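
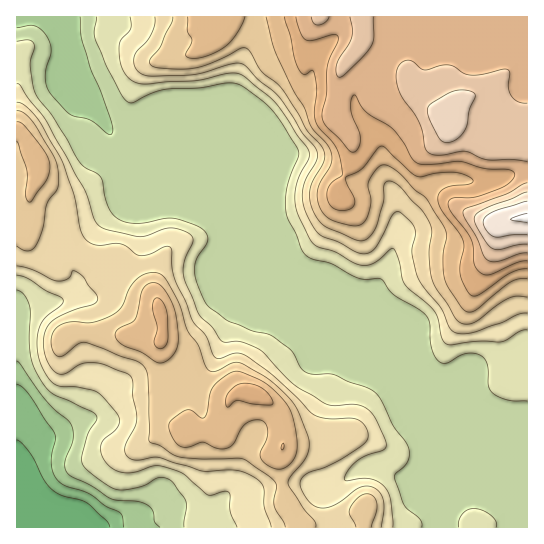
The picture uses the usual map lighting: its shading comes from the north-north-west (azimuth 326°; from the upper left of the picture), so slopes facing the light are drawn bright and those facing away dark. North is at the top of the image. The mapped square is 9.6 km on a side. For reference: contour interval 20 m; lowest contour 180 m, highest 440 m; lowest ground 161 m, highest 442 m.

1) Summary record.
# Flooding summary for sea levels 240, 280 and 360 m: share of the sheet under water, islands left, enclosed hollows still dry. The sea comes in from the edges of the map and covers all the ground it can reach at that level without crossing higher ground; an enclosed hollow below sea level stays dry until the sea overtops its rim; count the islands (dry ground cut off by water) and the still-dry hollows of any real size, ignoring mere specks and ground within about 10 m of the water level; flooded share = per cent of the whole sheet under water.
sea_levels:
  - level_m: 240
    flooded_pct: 35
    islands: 0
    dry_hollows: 0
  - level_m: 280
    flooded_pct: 56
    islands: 0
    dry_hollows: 0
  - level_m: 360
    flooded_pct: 88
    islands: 0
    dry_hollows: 0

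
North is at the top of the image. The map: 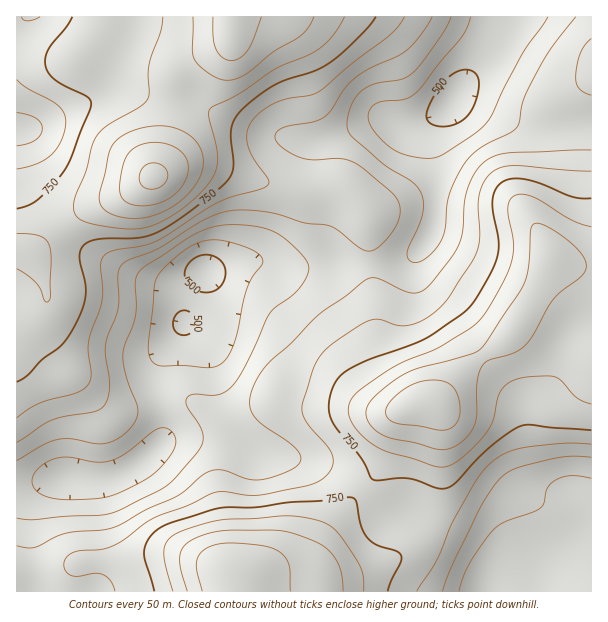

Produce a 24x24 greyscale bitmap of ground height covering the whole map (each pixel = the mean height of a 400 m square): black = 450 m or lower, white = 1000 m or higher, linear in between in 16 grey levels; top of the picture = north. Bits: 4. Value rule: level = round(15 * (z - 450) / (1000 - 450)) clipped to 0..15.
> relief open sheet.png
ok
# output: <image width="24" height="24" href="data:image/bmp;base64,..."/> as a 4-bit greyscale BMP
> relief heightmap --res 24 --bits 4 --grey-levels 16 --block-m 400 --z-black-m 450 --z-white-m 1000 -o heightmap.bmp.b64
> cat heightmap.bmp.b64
<image width="24" height="24" href="data:image/bmp;base64,Qk2WAQAAAAAAAHYAAAAoAAAAGAAAABgAAAABAAQAAAAAACABAAATCwAAEwsAABAAAAAAAAAAAAAAABEREQAiIiIAMzMzAERERABVVVUAZmZmAHd3dwCIiIgAmZmZAKqqqgC7u7sAzMzMAN3d3QDu7u4A////AGZ3eKze3MuodkMzNGZ3eKzd3LqYh1QzM1VWaJq7u6mIh2REREM0RWeIiZiId3VERDIiI0ZmZniIiIZVREMzMjRVVWeJmphmVVREQzRFVnirvLmIiHZlVDRVZ3m83cqZmYd2QzRFZ3mrzcqZmoh2QzM0VniJq7uqqpmGQyIjVWd4iau7qpmHUyEjRVZ3Z4q7upmXUyEjNFVmVnmru6mHVCESNEVVRWibu6mYd1MjNFVlRGebu5maupZVVWZmVFebqYmrzcp3ZmdmVFeZmHibztuXdmZkQ0Z3d2eKzcuXZVVDIjRVVVaJq7qXZlQyISNEVWeImqqpd2VDIRI0VXiZmqq7mIdUQhI0VniZmavMuph2VCIjRXiZmavdy7mHZTIiRQ=="/>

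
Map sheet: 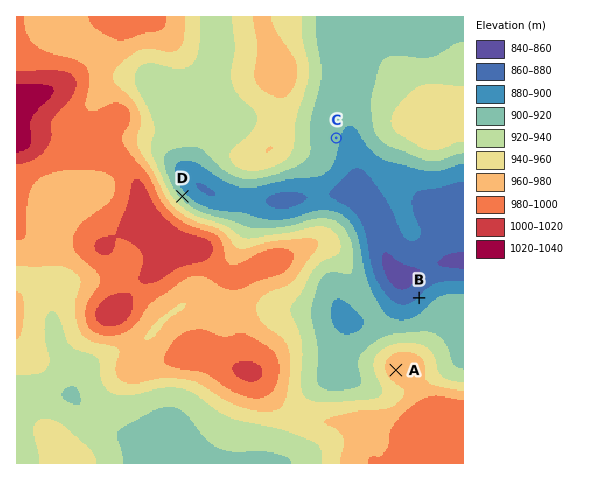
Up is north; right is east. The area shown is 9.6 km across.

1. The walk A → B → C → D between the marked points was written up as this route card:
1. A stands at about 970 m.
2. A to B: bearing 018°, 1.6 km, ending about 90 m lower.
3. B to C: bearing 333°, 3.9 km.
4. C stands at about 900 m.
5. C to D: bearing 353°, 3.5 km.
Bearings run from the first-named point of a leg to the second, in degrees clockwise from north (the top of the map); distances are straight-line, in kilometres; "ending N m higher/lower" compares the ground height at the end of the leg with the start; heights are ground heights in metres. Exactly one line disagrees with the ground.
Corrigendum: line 5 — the bearing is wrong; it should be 249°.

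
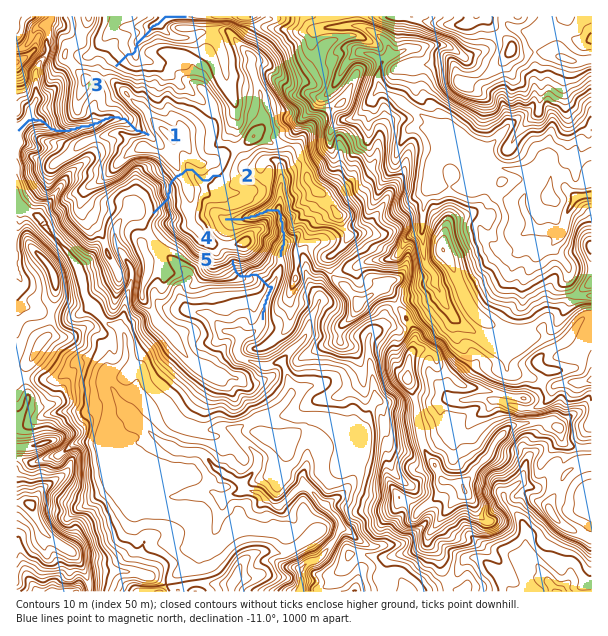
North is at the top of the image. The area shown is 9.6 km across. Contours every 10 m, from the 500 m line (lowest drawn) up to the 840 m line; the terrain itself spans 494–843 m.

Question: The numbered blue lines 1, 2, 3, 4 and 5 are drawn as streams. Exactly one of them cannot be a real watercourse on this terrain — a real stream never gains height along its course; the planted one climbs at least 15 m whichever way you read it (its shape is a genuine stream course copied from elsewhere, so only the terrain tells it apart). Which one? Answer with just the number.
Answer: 2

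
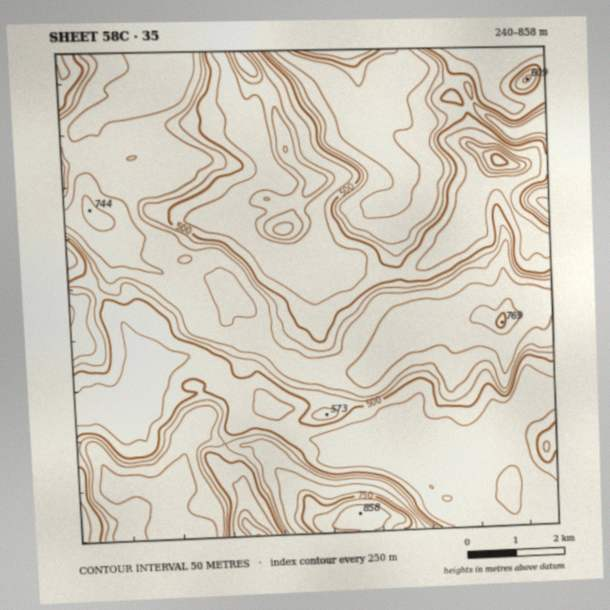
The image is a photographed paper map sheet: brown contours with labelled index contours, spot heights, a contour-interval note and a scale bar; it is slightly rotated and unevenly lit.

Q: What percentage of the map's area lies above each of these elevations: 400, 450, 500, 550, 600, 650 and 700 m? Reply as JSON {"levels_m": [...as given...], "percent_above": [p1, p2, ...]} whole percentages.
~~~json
{"levels_m": [400, 450, 500, 550, 600, 650, 700], "percent_above": [96, 73, 57, 48, 40, 20, 3]}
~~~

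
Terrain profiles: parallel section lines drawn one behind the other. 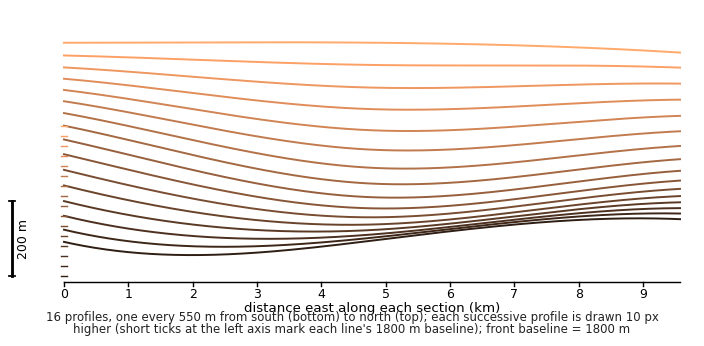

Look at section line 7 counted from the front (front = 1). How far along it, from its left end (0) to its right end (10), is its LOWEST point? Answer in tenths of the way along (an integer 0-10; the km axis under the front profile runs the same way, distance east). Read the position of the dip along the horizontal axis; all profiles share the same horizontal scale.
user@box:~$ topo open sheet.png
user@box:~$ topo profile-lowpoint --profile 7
5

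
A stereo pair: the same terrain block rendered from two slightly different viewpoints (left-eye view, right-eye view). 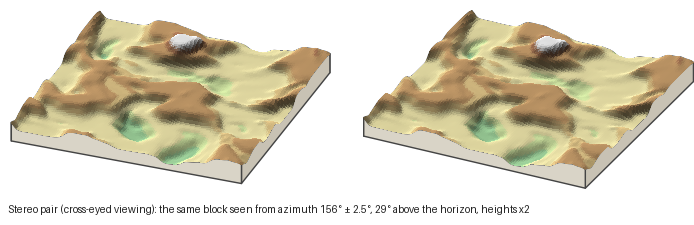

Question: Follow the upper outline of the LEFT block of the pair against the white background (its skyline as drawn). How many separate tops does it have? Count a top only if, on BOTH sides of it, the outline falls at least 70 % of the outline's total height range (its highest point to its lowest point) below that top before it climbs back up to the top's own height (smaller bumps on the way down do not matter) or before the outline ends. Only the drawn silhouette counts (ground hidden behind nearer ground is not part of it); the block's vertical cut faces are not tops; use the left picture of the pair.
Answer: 0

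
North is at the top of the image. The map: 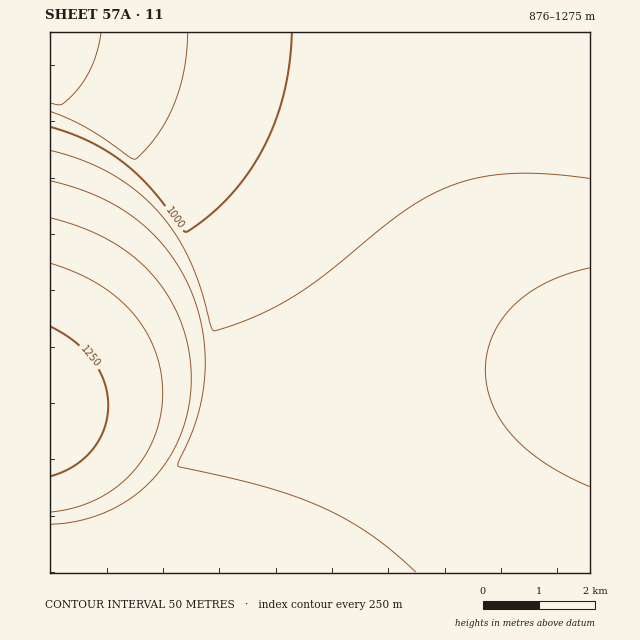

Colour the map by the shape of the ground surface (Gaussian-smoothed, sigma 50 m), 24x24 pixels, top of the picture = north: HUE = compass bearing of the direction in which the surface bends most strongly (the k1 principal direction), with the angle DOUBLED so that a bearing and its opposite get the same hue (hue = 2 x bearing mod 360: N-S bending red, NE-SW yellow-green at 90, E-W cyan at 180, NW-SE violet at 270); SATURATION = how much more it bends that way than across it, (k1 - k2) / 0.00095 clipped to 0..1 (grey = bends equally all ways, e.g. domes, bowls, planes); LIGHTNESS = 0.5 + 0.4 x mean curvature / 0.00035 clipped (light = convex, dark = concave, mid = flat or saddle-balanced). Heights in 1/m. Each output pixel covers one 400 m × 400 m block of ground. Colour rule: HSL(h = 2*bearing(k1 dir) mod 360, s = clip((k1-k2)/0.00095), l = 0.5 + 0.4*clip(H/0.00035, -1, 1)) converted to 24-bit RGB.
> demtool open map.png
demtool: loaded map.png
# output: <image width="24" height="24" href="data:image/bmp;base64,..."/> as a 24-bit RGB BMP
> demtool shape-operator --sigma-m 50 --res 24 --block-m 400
<image width="24" height="24" href="data:image/bmp;base64,Qk32BgAAAAAAADYAAAAoAAAAGAAAABgAAAABABgAAAAAAMAGAAATCwAAEwsAAAAAAAAAAAAAf3+Af3+AgH+AgH+AgH+AgH+AgH+AgH+AgH+AgH+AgH+AgH+AgH+AgH+AgH+AgH9/gH9/gH9/gH5/gH5+gH5+gH19gH19gH18YWkvc31gfoCAgH+BgH+BgH+BgH+AgH+AgH+AgH+AgH+AgH+AgH+AgH+AgH+AgH9/gH9/gH5/gH5+gH5+gH19gH19gHx8gHx7O+qNddIAI3QAGVMWfYCAgH+BgH+BgH+BgH+AgH+AgH+AgH+AgH+AgH+AgH9/gH9/gH5/gH5/gH1+gH1+gHx9gHx8gHt7gHt7j42gmpCnvp/H6V/oADkTdIB8gH+BgH+BgH+BgH+BgH+AgH+AgH+AgH+AgH9/gH5/gH5/gH1+gH1+gHx+gHx9gHt8gHt8gHp7iIiQjYmRlYuWp5Ch45q+ADgnfX6BgH+BgX+BgX+BgX+AgX+AgH+AgH+AgH6AgH5/gH5/gH1/gH1+gHx+gHx+gXt9gXt9gXt9hoaLiYeLjYiNk4qQqJCX7FNcGFFVgX+BgX+BgX+BgX+AgX+AgX+AgX6AgH6AgH5/gH1/gH1/gXx/gXx/gXx/gXt/gXt/gnx/hYaJh4aJioeKjYiKlouLyaafAE5qf32BgX+BgX+BgX+AgX+AgX6AgX6AgX6AgX6AgX2AgX2AgXyAgXyBgnyBgnyCgn2Cg32DhYWHhoWHiIaIi4eIkYqJppiPAG/fUWF6gX+BgX+BgX+AgX6AgX6AgX6AgX6AgX6BgX2BgX2BgX2BgX2CgX2CgX2DgX6Egn6FhIWHhYWHh4aHiYeHjouInZaM4sWDEB5GgX6BgX6BgX6AgX6AgX6AgX6BgX6BgX6BgX6BgH2BgH2CgH2CgH6DgH6EgH+FgH+GhISGhYWGhoaGiIeGjYuHmpeK49+xBQgugX6BgX6AgX6AgX6AgX6AgX6BgX6BgH6BgH6BgH6Cf36Cf36Df36Ef3+Ff4CGgIKIhISFhYSGhoWGiIiGjY2HmZqK3+SwCQUugX6AgX6AgX6AgX6AgX6AgX6BgH6BgH6Bf36Bf36Cfn6Cfn+DfoCEf4GFf4KGgISIhISFhISFhoaFiIiGjI2HmJ2LyuN/HQ9DgX6AgX6AgX6AgX6AgX+AgX+BgH+Bf3+Bf3+Bf3+CfoCCfoGDfoKEf4OFf4SGf4WHg4OFhISFhoaFiImGjI+HmqWNawDgX0t4gX6AgX5/gX6AgX+AgX+AgH+AgH+Af3+Af4CBf4CBf4GCfoKDfoODfoSEfoWEf4WEg4SFhIWFhYeFh4qGjJOIpb+WSAB1gXuAgX5/gX5/gX5/gX9/gH9/gH+AgICAf4CAf4GBf4GBfoKBfoKBfoOBfoOBfoOBfoSAg4SFhIWFhYiFh42GjZyKseWjJgMwgX5/gX5+gX5+gX5/gX9/gH9/gIB/gIB/f4B/f4B/f4GAfoGAfoJ/fYJ/fYJ/fYJ+fYJ9hIWFhYeGhYqGh5OIk7qTkgCXel59gX1+gX5+gX5+gX9+gX9/gIB/gIB/gIB/f4B/f4F/foF+foF+fYF+fYF9fYF9fYF8fYF8hIaHhYmIhpCKi6WRb+x8MwYvgH1+gH19gX5+gX5+gX9+gX9+gYB/gYB/gIF/gIF/f4F+f4F+foF+foF9foF9foF8foF8foF8hYqKhpCMiqCVoeK5MwAjgHh8gH19gH19gX59gX9+gX9+gYB+gYB+gYF/gYF/gIF+gIF+f4F+f4F+f4F9f4F9foF9foB8f4B8hpKSi6Sen+HHMwAYfWVygHx9gH19gH59gX99gX9+gYB+gYB+gYF+gYF+gYF+gIF+gIF+gIF+gIF+f4F+f4B9f4B9f4B9f4B8lb2+W+zRMwANfWZugHx8gH18gH59gX59gX99gYB+gYB+gYF+gYF+gYF+gYF+gYF+gIF+gIF+gIF+gIF+gIB+f4B+f4B9f4B9dxIAPwwOfnh6f3x8f3x8gH18gH59gX99gX9+gYB+gYF+gYF+gYF+gYF/gYF/gYF/gYF/gIF/gIF+gIF+gIB+gIB+gIB+gIB+fXFwfnt8fnt8f3x8f318gH59gH99gX99gYB+gYF+gYF+gYF+gYF/gYF/gYF/gYF/gYF/gIF/gIF/gIF/gIB/gIB/gIB/gIB+fXt7fnt7fnt7f3x8f318gH59gH99gYB+gYF+gYF+gYF+gYJ+gYJ/gYJ/gYF/gYF/gYF/gIF/gIF/gIF/gIB/gIB/gIB/gIB/fXt7fnt7fnx8f318f359gH99gIB9gYF+gYF+gYF+gYJ+gYJ/gYJ/gYJ/gYF/gYF/gIF/gIF/gIF/gIF/gIB/gIB/gIB/gIB/"/>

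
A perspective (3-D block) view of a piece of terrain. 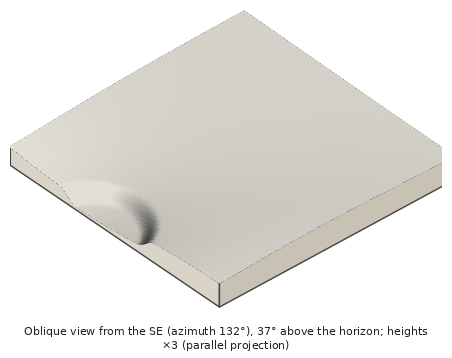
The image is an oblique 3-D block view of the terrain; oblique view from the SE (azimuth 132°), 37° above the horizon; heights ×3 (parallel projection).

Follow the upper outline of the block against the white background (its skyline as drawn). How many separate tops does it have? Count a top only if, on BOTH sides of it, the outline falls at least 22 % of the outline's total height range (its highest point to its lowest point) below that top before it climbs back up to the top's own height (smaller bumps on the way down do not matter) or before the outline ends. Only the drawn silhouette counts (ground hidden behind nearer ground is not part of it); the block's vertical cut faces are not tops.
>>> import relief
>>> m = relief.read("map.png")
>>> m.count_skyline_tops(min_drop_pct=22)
1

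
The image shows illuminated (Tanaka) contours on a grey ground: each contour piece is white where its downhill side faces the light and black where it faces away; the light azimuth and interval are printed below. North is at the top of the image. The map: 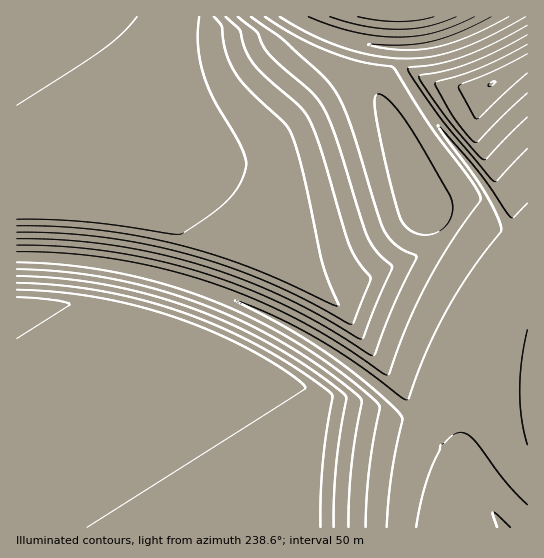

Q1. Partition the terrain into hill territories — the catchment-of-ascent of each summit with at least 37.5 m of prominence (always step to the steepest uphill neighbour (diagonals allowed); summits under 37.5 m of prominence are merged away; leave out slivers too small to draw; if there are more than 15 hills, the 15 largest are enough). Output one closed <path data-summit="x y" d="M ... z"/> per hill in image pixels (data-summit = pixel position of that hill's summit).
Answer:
<path data-summit="503 527" d="M65 16l-49 1 0 510 511 1 1-466-38 23-9 3-20 0-27-4-25-16-6 0-11 7 39 62 33 45 0 23-11 22-19 20-13 8-52 21-34 23-6 0-64-39-32-29-44-56-69-78z"/><path data-summit="425 207" d="M71 16l-6 1 55 80 69 78 44 56 32 29 61 37 9 2 34-23 52-21 20-14 15-18 8-18 1-20-42-60-32-52-30-6-11 1-29 21-60 55-20 11-19 1-20-5-19-10-29-21-39-42z"/><path data-summit="499 17" d="M527 16l-455 1 43 61 39 42 23 17 25 14 20 5 12 0 16-5 16-11 55-51 29-21 20 0 23 7 10-7 6 0 25 16 27 4 26-1 41-26z"/>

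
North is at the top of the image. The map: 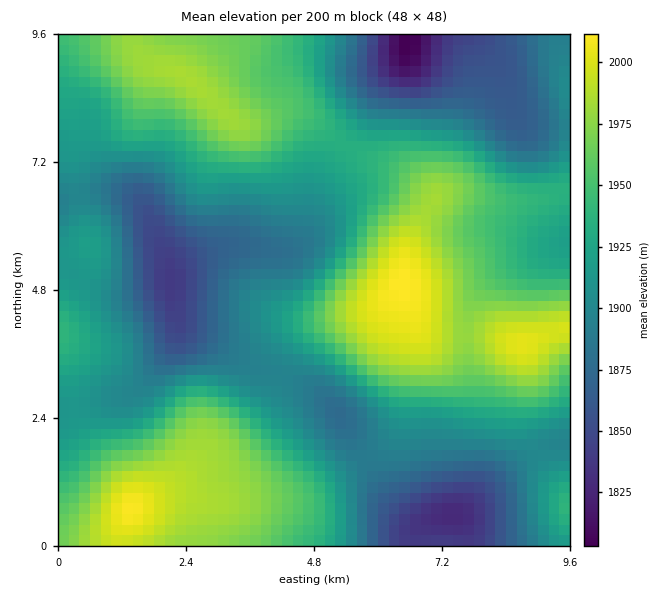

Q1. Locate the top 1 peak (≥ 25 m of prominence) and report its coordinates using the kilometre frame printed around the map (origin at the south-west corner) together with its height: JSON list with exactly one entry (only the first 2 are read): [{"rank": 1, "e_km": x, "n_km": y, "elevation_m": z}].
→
[{"rank": 1, "e_km": 6.46, "n_km": 4.91, "elevation_m": 2012}]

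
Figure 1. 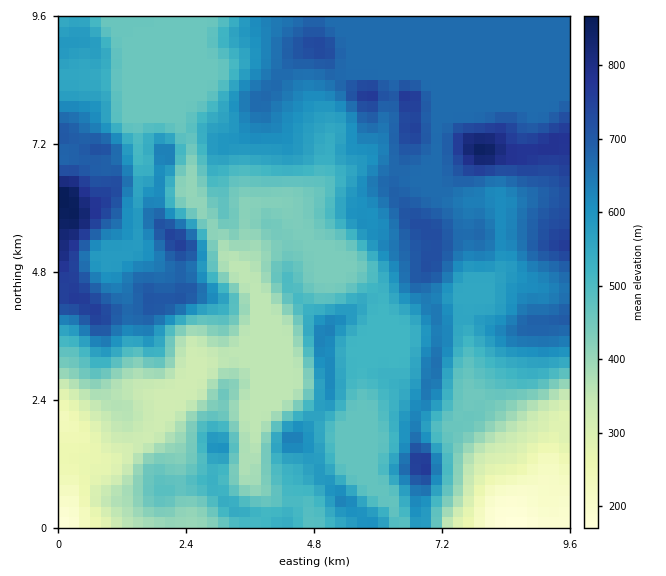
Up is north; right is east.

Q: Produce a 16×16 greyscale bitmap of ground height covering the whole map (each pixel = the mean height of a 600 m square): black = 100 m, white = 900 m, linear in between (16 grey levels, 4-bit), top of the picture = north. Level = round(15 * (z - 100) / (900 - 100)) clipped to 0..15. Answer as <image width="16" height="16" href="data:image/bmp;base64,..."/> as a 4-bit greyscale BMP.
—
<image width="16" height="16" href="data:image/bmp;base64,Qk32AAAAAAAAAHYAAAAoAAAAEAAAABAAAAABAAQAAAAAAIAAAAATCwAAEwsAABAAAAAAAAAAAAAAABEREQAiIiIAMzMzAERERABVVVUAZmZmAHd3dwCIiIgAmZmZAKqqqgC7u7sAzMzMAN3d3QDu7u4A////ACRmaIiJiUIiNGeHaJeLYyI0Vod5h4plQzVUZliHiXZUVlRWVZiKd3Z5hkVWmImImbu5dleYipmryrumV3ibmarJm5VnZ6yqq+urdmZ5vLqs7JhnZ4q7uru7iXiZibvNzLl3iamau7zMmHd5uqy7u7uYd3iru7u7u5d3eKu7u7u7"/>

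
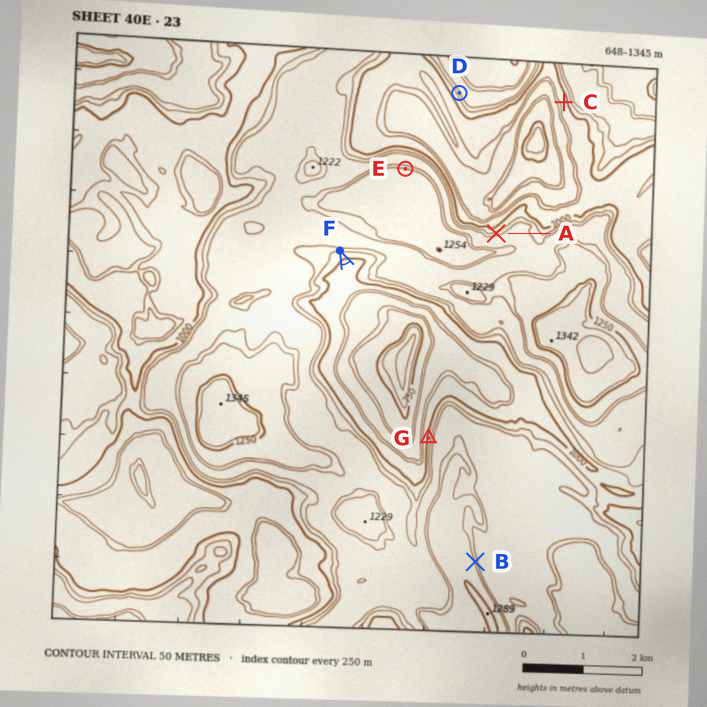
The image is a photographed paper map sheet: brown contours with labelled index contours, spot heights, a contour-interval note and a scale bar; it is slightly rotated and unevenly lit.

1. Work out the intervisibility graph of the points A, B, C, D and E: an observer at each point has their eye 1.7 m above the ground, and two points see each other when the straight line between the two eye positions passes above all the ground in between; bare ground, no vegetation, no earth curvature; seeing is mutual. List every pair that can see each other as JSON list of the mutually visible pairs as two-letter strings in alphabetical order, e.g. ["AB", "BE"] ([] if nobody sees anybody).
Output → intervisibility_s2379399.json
["AC", "AD", "CE", "DE"]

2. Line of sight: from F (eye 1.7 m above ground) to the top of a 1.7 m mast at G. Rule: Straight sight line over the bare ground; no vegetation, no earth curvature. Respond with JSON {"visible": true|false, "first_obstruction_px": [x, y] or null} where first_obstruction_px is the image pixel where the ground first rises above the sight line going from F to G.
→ {"visible": true, "first_obstruction_px": null}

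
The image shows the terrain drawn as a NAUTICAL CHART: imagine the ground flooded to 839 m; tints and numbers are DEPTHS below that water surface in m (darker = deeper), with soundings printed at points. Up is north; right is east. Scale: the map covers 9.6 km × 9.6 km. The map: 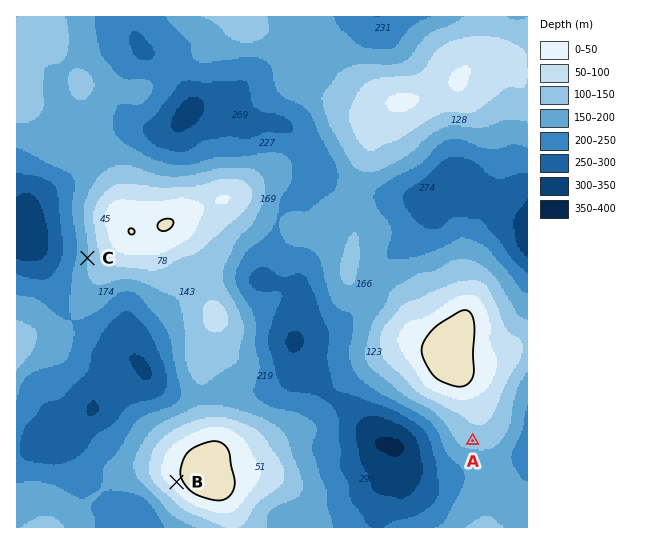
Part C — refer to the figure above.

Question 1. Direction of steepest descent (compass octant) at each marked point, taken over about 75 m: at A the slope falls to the S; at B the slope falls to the SW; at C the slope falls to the W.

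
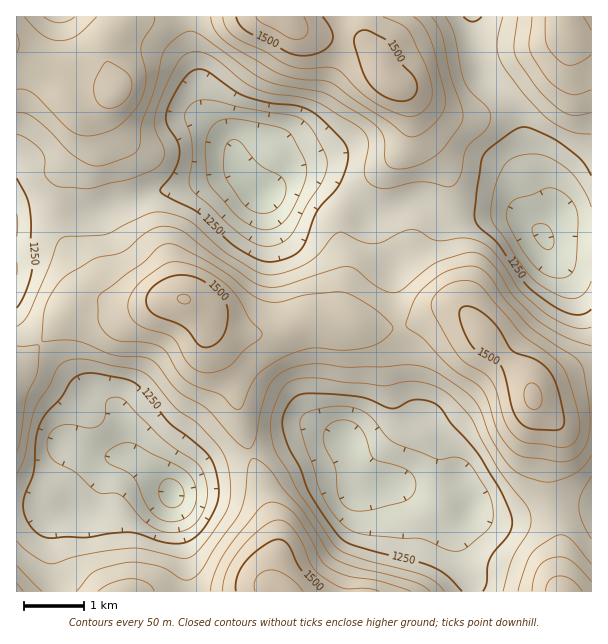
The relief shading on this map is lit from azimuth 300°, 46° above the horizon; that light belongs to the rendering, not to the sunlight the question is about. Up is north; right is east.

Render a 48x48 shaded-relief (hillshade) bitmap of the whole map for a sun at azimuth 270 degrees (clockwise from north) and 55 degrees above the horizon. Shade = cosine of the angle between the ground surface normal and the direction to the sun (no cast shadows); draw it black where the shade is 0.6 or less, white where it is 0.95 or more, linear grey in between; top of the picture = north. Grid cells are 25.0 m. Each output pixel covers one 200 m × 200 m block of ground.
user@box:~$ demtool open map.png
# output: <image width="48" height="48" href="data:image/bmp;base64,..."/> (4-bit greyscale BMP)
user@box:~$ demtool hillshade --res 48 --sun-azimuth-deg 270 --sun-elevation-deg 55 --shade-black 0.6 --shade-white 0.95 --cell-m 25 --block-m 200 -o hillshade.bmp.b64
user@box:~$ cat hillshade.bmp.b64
<image width="48" height="48" href="data:image/bmp;base64,Qk32BAAAAAAAAHYAAAAoAAAAMAAAADAAAAABAAQAAAAAAIAEAAATCwAAEwsAABAAAAAAAAAAAAAAABEREQAiIiIAMzMzAERERABVVVUAZmZmAHd3dwCIiIgAmZmZAKqqqgC7u7sAzMzMAN3d3QDu7u4A////AEV5vMuph3is7ty6hkVnh2VVRGi83u7JZVaKu7qpiHis7ty5dURWZmZmZnm83e25ZHeaqqqph3it7ty5ZDNFZmd3eJq8zdyoZHeJqamZh3m93ty5dCE1Z3iIiJq8zdyoZXeJmZmZdnm93dy6cxAleJmZmZq8zcy5ZWeJmaqYZXrN7d3KYgAliaqpmZm8zdy5dmeJmqqXVXre7t3JYgA2mqqqqYm83cyodmeZmZqGRYvv7u24UQJHmqqrqYm93cuodmeZiImGVovu7tynQiNomZq7uZrN7bqYdlaIiIiHd5ve7tyWQzV4mZq7uZve3LqYZjRoiIiJmavN7duFQ0V5qqqruZve3KqYZQJXmIiZq7u83cp1RFZ5q7qqqaze7KmYVABImYiKu7vMzLhURVZ5vMuqmrzu7KmYUwBImpiKvMvMzKdDRWaKzMuqqrzv7bmXQgFHmZiavMy8zKYyRneJvLqZq83v7bmGQiNWiIibzMy7y5ZDRoiJq6mJq83u7shkM0RVZ5mrzdy7qpZEV4mZmpiJq8ze7rhUNGVVZ5qrzdy6mYdUV5mZmZiJq8zN3bdURXZWeJqavN3KiHd2Z4mZmZmavMu8y5dUVod3iaqZq93Kh3iHd4mZmZmavMy6qYZVZpmZmrupms3Kh3iIiImZmImazMy5h2VVd7u6qruqqrzKh3iZmZmZmImrzMyoZURWeMzLqqu7u6uphmeJqZmZiImrzMuXUzRWed7cqavMzLqYdlaJqpmZh4m8zLqGQiNGiu7cuqvN3LqXZUV5qpmYh4rN3Kl0IiNXm+7cuqq83LqGUzV5qqqYd4q8zKljESRovO7cu6q7zLl1QzR5qqqph4m8y6ljEBR6vN3cu6qrvKhkM0V5q7upiImru6lzACabzd3Lqqqry6dkNFaJvMy5iZqqqqljEUes3d3KqZq7u5dURFaKzdypmaqpmZhjI1is3e26mZq7uodURFaKzdypiaqpmZdURXmszd25iZqqqYdlRFab3ty5iaqpmZdUVomrzdy6mZmZmYdmVFeb3ty6mZmaqpdUV4mbzcy6mYiIiIdmVWir3d3LupiJqoZVaImbzcuqqpiId2VVVomrzN3cy6mImYZVeImrzbu7uqiIh1REV5q6vM3d3cqYiHZWeJmrzKu8uqmIdlQzWKu7q8zM3duYh2VWeJq7u7vMupmHZVREWKu6u8zMzdyod2ZmeJq7urvMuph2VEVWaJqqvMzLzdyod3dmeJu7qbvMuph1MjV3iJmZq8zLzMuoZmZ3eKvLmavMqqp0ISV5mqqZmrvMzLqXVFVnibzLmau7qqqFISV5q7upmZrMzLqGQzRoq8zLmaqqqqqWMiR6vMu6mZm83Ll1MiR6vN3LmKqqqqqXQ0V5vMy7qYmszKhlMiWLzd3KmJmZqqmHZVZ6vMu7uYibu5dlMjac3d3KmHiJq7mHdmeKzMu7uYeKqodlQjas3d3LmGZ5q7qId3eb3cu7qXaKqYdlQ0es3e3Lh1V5vMuoh3is3ty6mGZ5qHdlQ0es3e7adg=="/>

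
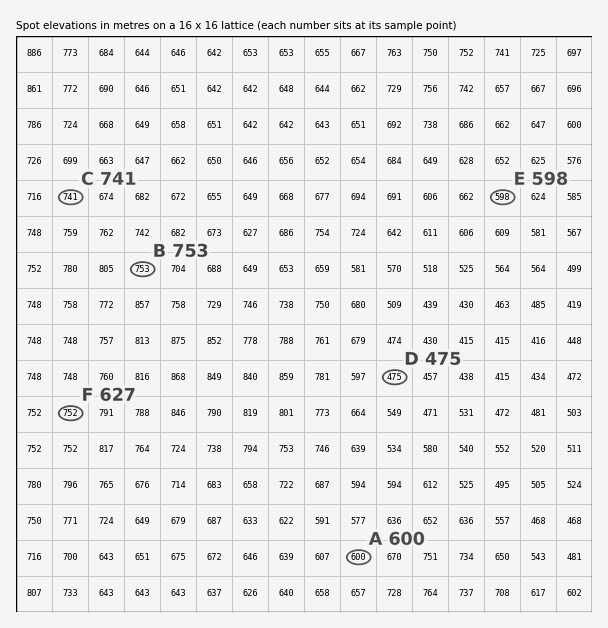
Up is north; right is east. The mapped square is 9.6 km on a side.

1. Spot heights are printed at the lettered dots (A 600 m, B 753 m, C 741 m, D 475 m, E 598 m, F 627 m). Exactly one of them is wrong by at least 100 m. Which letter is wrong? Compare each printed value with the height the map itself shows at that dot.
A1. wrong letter F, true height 752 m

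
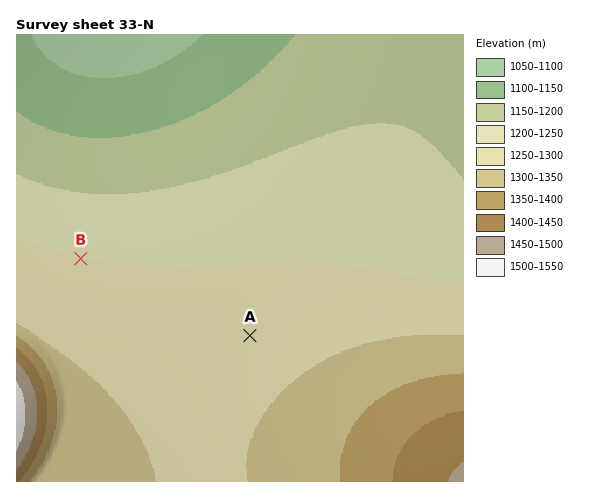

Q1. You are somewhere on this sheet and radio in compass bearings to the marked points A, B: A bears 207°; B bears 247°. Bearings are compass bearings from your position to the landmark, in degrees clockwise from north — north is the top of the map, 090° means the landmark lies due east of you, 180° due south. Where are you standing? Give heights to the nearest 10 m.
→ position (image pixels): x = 347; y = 146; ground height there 1210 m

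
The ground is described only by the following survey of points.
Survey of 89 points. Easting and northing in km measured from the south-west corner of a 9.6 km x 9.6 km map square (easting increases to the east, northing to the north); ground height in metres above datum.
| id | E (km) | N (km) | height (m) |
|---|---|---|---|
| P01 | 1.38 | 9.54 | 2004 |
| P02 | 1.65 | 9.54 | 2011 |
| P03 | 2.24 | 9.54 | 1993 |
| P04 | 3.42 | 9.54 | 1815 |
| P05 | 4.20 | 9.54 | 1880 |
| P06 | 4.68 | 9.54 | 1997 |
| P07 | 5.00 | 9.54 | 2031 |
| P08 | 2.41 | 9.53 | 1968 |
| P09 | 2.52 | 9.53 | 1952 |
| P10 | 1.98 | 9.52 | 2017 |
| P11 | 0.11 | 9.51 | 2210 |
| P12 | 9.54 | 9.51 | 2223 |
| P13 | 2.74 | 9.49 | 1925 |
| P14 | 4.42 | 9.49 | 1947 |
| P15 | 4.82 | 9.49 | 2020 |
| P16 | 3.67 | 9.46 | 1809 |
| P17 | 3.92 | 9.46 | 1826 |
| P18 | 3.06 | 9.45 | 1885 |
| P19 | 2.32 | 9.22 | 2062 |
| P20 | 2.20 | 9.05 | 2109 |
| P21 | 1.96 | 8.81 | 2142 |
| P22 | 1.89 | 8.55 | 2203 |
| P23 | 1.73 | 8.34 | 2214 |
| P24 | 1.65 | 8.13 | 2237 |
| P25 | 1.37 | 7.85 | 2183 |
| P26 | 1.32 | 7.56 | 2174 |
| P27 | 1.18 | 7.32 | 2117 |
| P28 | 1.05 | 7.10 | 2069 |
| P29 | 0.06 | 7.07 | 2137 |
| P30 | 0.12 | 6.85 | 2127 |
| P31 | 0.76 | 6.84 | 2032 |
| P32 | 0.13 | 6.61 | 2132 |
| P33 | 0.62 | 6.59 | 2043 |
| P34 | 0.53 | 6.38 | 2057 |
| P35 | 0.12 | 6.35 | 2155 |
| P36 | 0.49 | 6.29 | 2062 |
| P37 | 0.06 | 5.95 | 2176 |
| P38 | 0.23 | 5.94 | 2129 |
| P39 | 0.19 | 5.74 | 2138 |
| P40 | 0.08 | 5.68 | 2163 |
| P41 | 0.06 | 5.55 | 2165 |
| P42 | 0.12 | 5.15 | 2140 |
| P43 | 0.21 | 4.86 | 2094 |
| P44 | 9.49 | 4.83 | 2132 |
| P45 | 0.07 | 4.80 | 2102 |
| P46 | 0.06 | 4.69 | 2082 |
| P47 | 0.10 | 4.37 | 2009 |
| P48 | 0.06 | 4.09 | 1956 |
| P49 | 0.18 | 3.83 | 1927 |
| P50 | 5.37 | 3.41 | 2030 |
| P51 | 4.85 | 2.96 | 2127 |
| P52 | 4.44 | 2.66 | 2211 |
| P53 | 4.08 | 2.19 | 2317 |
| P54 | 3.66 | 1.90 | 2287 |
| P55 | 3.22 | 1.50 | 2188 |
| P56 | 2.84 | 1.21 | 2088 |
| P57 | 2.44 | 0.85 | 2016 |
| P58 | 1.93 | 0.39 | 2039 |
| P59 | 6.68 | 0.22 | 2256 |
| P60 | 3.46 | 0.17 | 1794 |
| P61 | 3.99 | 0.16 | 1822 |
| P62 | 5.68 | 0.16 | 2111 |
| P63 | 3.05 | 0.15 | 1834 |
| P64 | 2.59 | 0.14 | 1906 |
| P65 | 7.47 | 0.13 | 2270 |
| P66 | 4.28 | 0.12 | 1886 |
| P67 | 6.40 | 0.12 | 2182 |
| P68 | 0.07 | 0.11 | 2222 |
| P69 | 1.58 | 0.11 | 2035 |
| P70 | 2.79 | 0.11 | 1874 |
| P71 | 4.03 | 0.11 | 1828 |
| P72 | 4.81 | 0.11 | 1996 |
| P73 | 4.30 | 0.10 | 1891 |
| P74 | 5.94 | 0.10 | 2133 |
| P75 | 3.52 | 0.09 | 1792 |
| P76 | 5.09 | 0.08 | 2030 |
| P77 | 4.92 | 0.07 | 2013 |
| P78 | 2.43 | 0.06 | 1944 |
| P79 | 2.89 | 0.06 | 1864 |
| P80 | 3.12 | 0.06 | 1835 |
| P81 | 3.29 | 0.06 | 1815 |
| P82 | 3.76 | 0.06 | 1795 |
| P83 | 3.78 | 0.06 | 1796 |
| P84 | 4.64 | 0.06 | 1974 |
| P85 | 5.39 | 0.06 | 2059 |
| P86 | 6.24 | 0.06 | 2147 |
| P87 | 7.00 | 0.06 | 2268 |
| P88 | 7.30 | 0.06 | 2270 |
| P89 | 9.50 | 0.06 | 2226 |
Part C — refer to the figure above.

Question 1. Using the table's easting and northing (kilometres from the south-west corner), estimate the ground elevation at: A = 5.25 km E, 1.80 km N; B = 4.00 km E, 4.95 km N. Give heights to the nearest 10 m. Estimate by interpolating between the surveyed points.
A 2310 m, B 2010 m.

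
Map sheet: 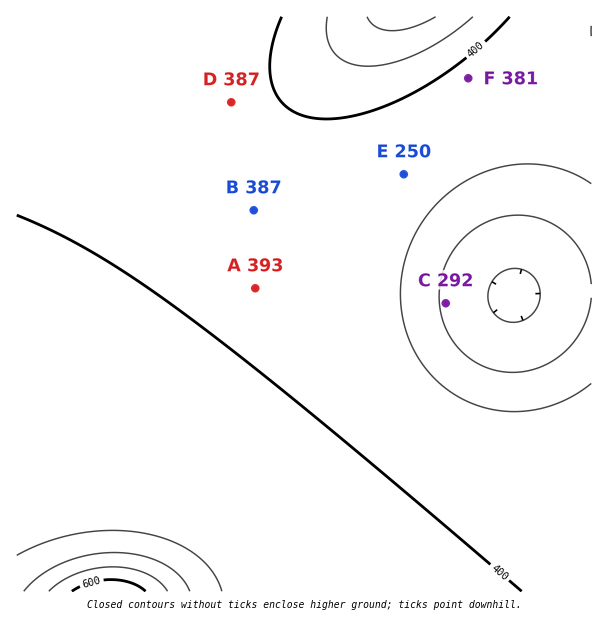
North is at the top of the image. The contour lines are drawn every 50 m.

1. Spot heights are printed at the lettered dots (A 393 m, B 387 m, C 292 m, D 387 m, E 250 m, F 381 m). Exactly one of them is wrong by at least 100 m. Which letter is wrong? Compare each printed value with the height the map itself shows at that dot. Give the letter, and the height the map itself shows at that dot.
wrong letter E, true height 375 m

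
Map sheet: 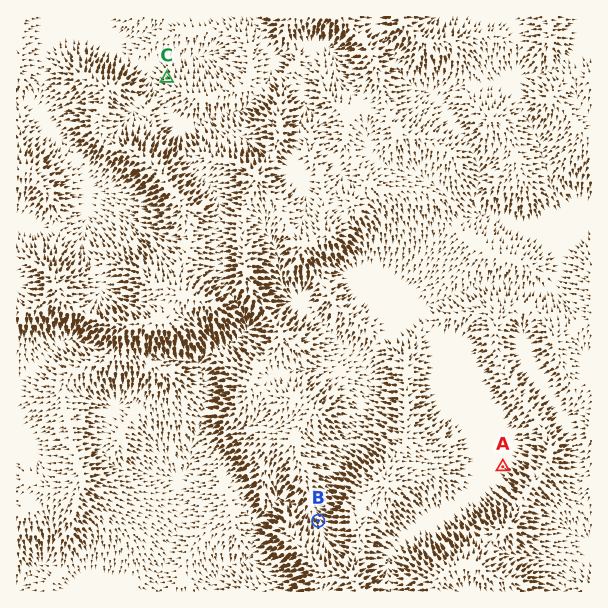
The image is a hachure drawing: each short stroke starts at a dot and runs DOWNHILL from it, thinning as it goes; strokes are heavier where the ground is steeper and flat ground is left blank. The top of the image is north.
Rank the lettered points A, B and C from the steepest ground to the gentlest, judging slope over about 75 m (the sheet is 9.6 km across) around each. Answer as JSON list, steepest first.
["B", "C", "A"]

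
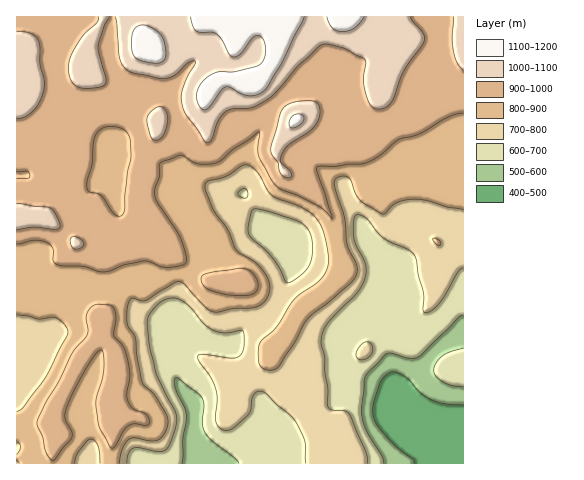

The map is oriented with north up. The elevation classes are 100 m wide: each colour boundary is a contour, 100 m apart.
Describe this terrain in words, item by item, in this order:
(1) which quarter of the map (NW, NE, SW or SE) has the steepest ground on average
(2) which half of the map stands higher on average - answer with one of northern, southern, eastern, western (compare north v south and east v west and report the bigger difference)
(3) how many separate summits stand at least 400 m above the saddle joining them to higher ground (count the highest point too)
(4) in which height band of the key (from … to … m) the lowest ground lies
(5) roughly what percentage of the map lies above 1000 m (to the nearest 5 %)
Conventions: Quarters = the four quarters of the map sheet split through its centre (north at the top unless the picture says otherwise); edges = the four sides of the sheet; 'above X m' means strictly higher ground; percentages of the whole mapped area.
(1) Slopes are steepest in the south-west quarter.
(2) The northern half stands higher on average than the southern half.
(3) There is 1 summit with 400 m or more of prominence.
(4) Between 400 and 500 m: that is the band holding the lowest ground.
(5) Roughly 15 % of the ground is higher than 1000 m.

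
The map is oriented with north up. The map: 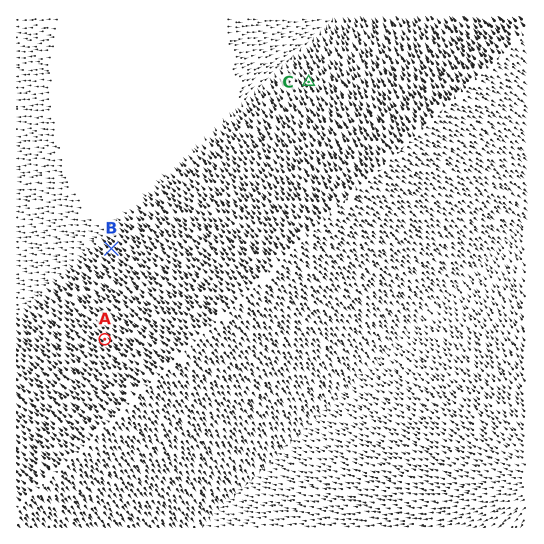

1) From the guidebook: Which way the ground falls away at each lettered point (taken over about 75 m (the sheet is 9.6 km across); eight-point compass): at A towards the NW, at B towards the NW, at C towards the NW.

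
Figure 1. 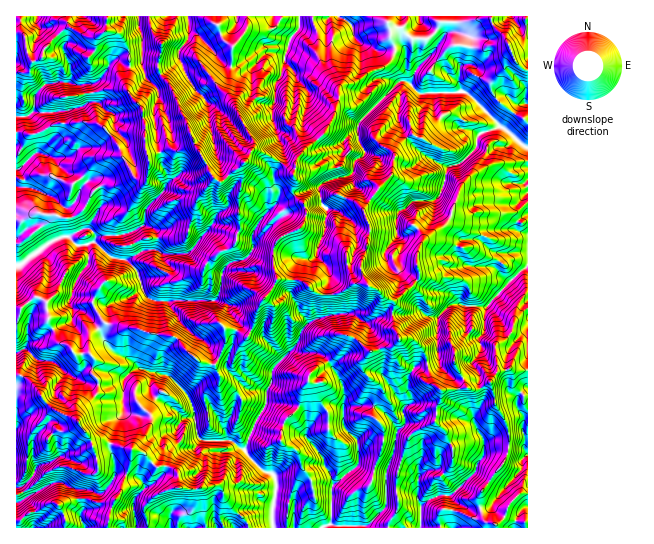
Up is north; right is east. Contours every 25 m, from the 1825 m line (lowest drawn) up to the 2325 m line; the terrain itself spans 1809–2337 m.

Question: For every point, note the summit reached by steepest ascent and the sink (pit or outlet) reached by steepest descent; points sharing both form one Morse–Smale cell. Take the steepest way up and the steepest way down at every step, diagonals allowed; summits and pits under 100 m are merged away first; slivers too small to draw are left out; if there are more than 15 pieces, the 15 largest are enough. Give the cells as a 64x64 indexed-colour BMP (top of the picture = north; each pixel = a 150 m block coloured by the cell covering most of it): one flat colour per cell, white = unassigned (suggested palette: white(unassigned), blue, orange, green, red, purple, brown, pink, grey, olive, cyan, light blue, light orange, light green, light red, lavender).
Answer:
<image width="64" height="64" href="data:image/bmp;base64,Qk12CAAAAAAAAHYAAAAoAAAAQAAAAEAAAAABAAQAAAAAAAAIAAATCwAAEwsAABAAAAAAAAAA////ALR3HwAOf/8ALKAsACgn1gC9Z5QAS1aMAMJ34wB/f38AIr28AM++FwDox64AeLv/AIrfmACWmP8A1bDFAAB3dwAAAA7uRERERERDMzMzMzMzMzMzMzMzMzMzM6qqAHd3AAAA7u5EREREREQzMzMzMzMzMzMzMzMzMzOqqqoAd3cAAADu7kREREREREREMzMzMzMzMzMzMzMzM6qqqgd3d3AHd+7u5EREREREREQzMzMzMzMzMzMzMzMzqqqqB3d3d3d3fu7uRERERERERDMzMzMzMzMzMzMzMzOqqqp3d3d3d3d+7u7uREREREREMzMzMzMzMzMzMzMzMzqqqnd3d3d3d3fu7u5EREREREQzMzMzMzMzMzMzMzMzM6qqd3d3d3d3d+7u5EREREREQzMzMzMzMzMzMzMzMzMzqqp3d3d3d3d37uREREREREQzMzMzMzMzMzMzMzMzMzM6qnd3d3d3d3d+REREREREQzMzMzMzMzMzMzMzMzMzMzqqd3d3d3d3REREREREREMzMzMzMzMzMzMzMzMzMzMzM6p3d3d3dEREREREREMzMzMzMzMzMzMzMzMzMzMzMzMzqnd3d3dEREREREREQzMzMzMzMzMzMzMzMzMzMzMzMzqqd3d3d0REREREREQzMzMzMzMzMzMzMzM2YzMzMzMzOqp3d3zMREREREREMzMzMzMzMzMzMzMzM2YzMzMzMzM6qnd3zMzEREREREMzMzMzMzMzMzMzNmZmZmMzMzMzM6qqd3zMzMxERERDMzMzMzMzMzMzMzM2ZmZmYzMzMzMzqqp3fMzMzEREREMzMzMzMzMzMzMzMzZmZmZjMzAAMTqqqnfMzMzMREREQzMzMzMzMzMzMzMzNmZmZmMwAAARGqqqzMzMzMxERERDMzMzMzMzMzMzMzNmZmZmYwAAARERqqrMzMzMzEREQzMzMzMjMzMzMzMzNmZmZmYAAAABEREREczMzMzEREMzMzMzIiMzMzM2MzNmZmZmYAAAAAERERERDMzMwAREMzMzMzIiIjMzM2ZmZmZmZmZgAAVQAREREREADMAABEMzMzMzIiIiMzM2ZmZmZmZmZmYAVVEREREREQAAwAAAMzMzIiIiIiIzI2ZmZmZmZmZmZlVVURERERERAAAiAAAiIiIiIiIiIiK7ZmZmZmZmZmZlVVVREREREREAACIgAiIiIiIiIiIiK7tmZmZmZmZmZmVVVVERERERESAAIiIiIiIiIiIiIiIru2ZmZmZmZmZmZVVVVRERERERIgIiIiIiIiIiIiIiK7u7tmZmZmZmZmZlVVVVUREREREiIiIiIiIiIiIiIiIru7u7ZmZlVVZmZVVVVVERERERESIiIiIiIiIiIiIiIiK7u7tmZlVVVWZVVVVRERERERERIiIiIiIiIiIiIiIiIru7u7VVVVVVVVVVUREREREREREiIiIiIiIiIiIiIiIiu7u7VVVVVVVVVVURERERERERESIiIiIiIiIiIiIiIiIiu7tVVVVVVVVVVRERERERERERIiIiIiIiIiIiIiIiIiIru1VVVVVVVVVVEREREREREREiIiIiIiIiIiIiIiIiIiK7VVVVVVVVVVURERERERERESIiIiIiIiIiIiIiIiIiIru1VVVVVVVVVRERERERERERIiIiIiIiIiIiIiIiIiIiu7u1VVVVVVVREREREREREREiIiIiIiIiIiIiIiIiIiIru7tVVVVVVVURERERERERESIiIiIiIiIiIiIiIiIiIiu7u1VVVVVVURERERERERERIiIiIiIiIiIiIiIiIiIiIiu7VREVVVEREREREREREREiIiIiIiIiIiIiIiIiIiIiIiVVERVVERERERERERERESIiIiIiIiIiIiIiIiIiIiIiIREREVERERERERERERERIiIiIiIiIiIiIiIiKCIiIiIhEREREREREREREREREREiIiIiIiIiIiIiIiKIgiIiIhERERERERERERERERERESIiIiIiIiIiIiIiIoiIIiIhERERERERERERERERERERIiIiIiIiIiIiIiIoiIiCIhEREREREREREREREREREREiIiIiIiIiIt3d0iiIiIgRERERERERERERERERERERESIiIiIiIiIi3d3diIiIiBERERERERERERERERERERERIiIiIiIiIiLd3d2IiIiBEREREREREREREREREREREREiIiIiIiIiIt3d2IiIiBERERERERERERERERERERERESIiIiIiIiIi3d3YiIiIERERERERERERERERERERERERmSIiIiIiIiLd3YiIiIERERERERERERERERERERERERGZIiIiIiIiLd3diIiIgREREREREREREREREREREREREZmSIiIiIiLd3d2IiIgRERERERERERERERERERERERERmZkiKZIiIt3d2IiIiIERERERERERERERERERERERERGZmZmZmZIi3d2IiIiIgREREREREREREREREREREREREZmZmZmZkiLd3YiIiIiBERERERERERERERERERERERERmfmZmZmZmQDdiIiIiIERERERERERERERERERERERERGf+ZmZmZmZAN2IiIiIgREREREREREREREREREREREREZ//mZmZmZkA3YiIiIiBERERERERERERERERERERERERn//5mZmZkADYiIiIiBERERERERERERERERERERERERH///+ZmZAADdiIiIiBEREREREREREREREREREREREREf///5mZkAAN2IiIiIERERERERERERERERERERERERER"/>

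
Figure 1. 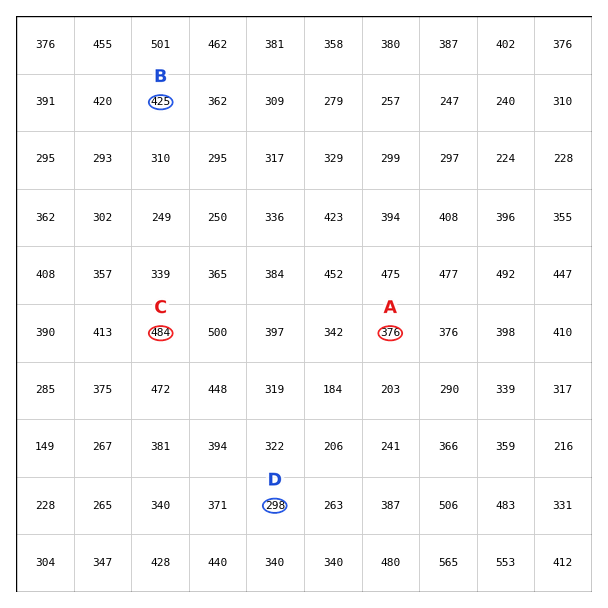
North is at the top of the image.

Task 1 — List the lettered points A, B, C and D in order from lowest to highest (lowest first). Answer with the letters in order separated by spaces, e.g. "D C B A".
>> D A B C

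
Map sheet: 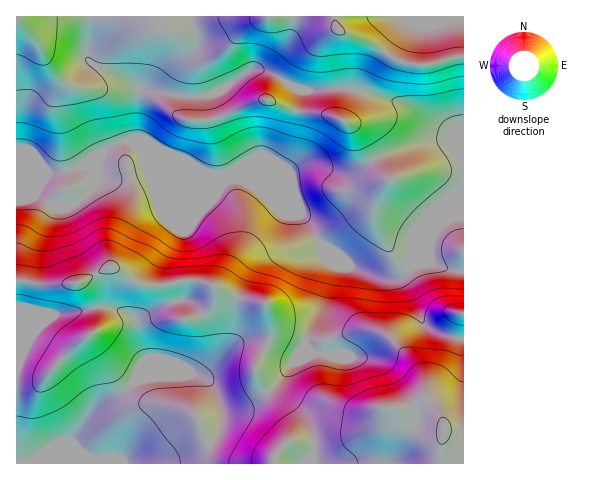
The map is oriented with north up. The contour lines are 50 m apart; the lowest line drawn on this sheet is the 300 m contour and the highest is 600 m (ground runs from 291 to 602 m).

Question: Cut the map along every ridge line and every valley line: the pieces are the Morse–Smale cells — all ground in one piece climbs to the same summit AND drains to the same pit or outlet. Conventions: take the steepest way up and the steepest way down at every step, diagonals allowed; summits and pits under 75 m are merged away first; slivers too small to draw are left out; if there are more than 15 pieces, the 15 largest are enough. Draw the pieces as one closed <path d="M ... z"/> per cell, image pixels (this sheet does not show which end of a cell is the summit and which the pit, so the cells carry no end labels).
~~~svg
<path d="M129 141l-9 1-11 6-36 22-20 4-37-1 1 107 21 4 39-1 35-16 17 11 12 6 20 2 11-3 9 33 2 3 11-1 16-11 4-10 0-11 16 9 35 8 5 20 0 11-15 36 9 18 23 24 4 9-1 18-14 14-3 11 191-1-1-246-9 1-13 7-7 9-10 19-19 21-10 6-12 0-40-17-25-22-16-25-31-13-23-20-21-9-12 1-16-5z"/><path d="M463 16l-372 0-4 43 7 6 29 13 15 11-1 48-7 5 69 28 16 5 12-1 21 9 23 20 31 13 16 25 29 25 31 12 17 2 10-6 19-21 10-19 7-9 13-7 10-2z"/><path d="M112 267l-35 16-39 1-22-4 0 183 256 1 4-11 14-14 1-18-4-9-23-24-9-18 15-36 0-11-4-19-36-9-15-8-1 10-4 10-16 11-11 1-2-3-9-33-11 3-20-2-12-6z"/><path d="M90 16l-74 1 1 155 36 2 20-4 36-22 28-11 3-46-11-10-35-16-7-6 4-26z"/>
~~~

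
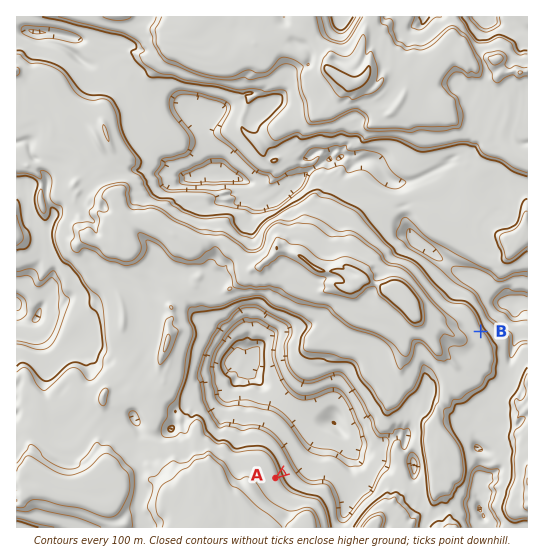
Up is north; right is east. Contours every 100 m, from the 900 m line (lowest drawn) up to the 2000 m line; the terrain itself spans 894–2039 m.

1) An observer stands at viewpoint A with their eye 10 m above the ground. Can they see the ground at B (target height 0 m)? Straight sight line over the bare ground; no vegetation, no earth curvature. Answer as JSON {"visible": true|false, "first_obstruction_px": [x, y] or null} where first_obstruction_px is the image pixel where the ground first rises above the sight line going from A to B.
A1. {"visible": false, "first_obstruction_px": [385, 400]}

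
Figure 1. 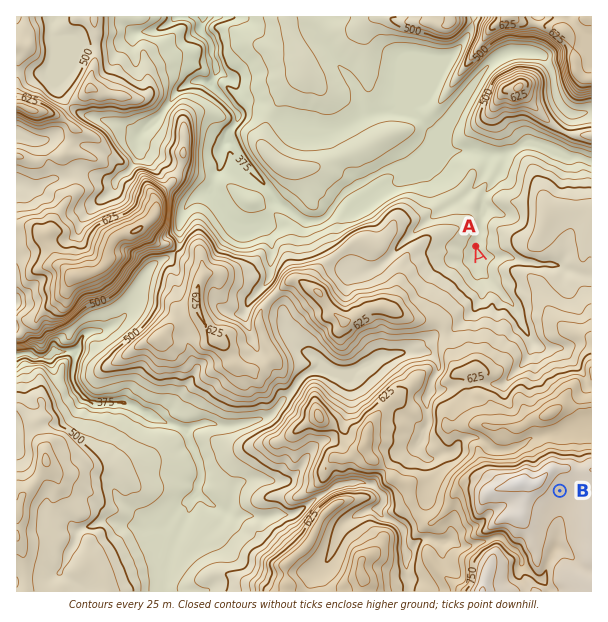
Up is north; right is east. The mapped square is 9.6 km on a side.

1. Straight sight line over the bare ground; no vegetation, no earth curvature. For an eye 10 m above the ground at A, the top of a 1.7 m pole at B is hidden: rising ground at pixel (529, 400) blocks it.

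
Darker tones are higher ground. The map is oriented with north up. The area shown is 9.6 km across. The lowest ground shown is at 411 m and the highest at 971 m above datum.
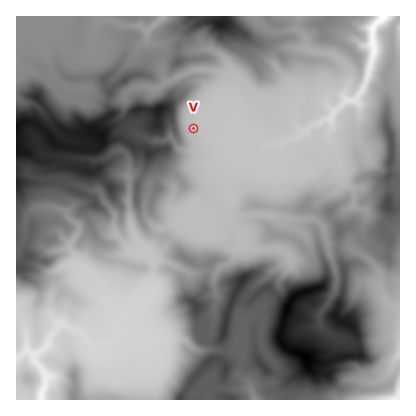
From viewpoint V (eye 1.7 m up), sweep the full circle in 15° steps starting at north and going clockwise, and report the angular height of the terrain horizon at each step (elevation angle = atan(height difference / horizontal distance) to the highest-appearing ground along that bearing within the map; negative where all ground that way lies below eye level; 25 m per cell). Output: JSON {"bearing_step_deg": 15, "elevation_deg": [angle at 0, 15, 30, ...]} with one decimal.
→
{"bearing_step_deg": 15, "elevation_deg": [5.6, 7.3, 5.2, 3.4, 1.3, 0.8, 2.5, 2.4, 2.0, 2.5, 4.5, 3.9, 3.3, 4.8, 10.3, 16.8, 20.7, 23.4, 23.9, 23.3, 22.2, 19.3, 13.9, 10.3]}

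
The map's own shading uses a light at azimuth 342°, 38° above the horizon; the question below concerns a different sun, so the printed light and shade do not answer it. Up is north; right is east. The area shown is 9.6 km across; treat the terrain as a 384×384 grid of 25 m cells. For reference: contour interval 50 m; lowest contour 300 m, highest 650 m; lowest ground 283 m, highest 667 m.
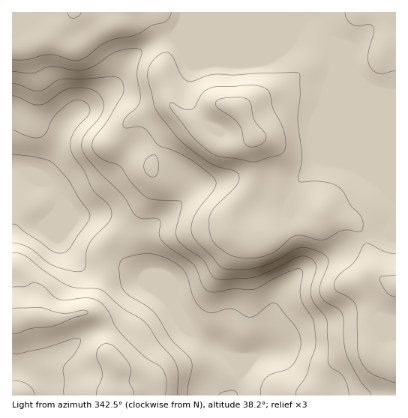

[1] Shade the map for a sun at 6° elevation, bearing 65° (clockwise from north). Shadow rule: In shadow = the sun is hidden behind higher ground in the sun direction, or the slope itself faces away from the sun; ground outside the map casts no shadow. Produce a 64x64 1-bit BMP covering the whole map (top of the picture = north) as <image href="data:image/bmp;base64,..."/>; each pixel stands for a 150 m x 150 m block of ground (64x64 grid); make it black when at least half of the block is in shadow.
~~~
<image width="64" height="64" href="data:image/bmp;base64,Qk0+AgAAAAAAAD4AAAAoAAAAQAAAAEAAAAABAAEAAAAAAAACAAATCwAAEwsAAAIAAAAAAAAA////AAAAAAAAAAAAAAAHwAAAAAAAAA/gAAAAAAAAH/AAAAAAAAD/8AAAAAAAA//gAAQAAAAH/+AABAAAAA//4AAAAAAAD//AAAAAAAAP/8AAAAAAAA//wAAAAAAAH//AAAAAAAA//8AAAAAAAD//wAAAAAAAP//AAAAAAAA//8AAAAAeAB//wAAAAP8AD/gAAAAD/4AH+AAAAAf/gAf4AAAAD//AA/gAAAAP/+AD+AAAAA//8AH4AAAAB//wAfgAAAAH/+AB8AAAAAP/4ADwAAAAAf/AAGAAAAAA/8AAAAAAAAB7gAAAAAAAAHmAAAAAAAAAOAAAAAAAP4AAAAAAAAA/8AAAAAAAAH/4AAAAAAAA//wAAAAAAAH//AAAAAAAD//8B8AAAAAP/vwf4AAAAA//OD/kAAAAD/8AP+YAAAAH/wB/4AAAAAH+AP/AAAAAAP4B/wAAAAAAfAP+AAAAAAA4B/wAAAAAAAAH+BwAAAAAHwfwGAAAAAA/j+AQAAAAAD+PwAAAAABAP//BgAAAAOAf/4AAAAAA4B//gAAAAADgCP8AAAAAAEAAfwAAAAAAAeA/AAAAAAAD4B4AAAAAAAPABgAAAAAAAYAAAAAAAAAAAAAAAAAAAAAAAAAAAAAAAAAAAAAAAAAAAAAAAAAAAAAAAAAAAAAAAAAAAAAAAAAAAAAAAAAAAA=="/>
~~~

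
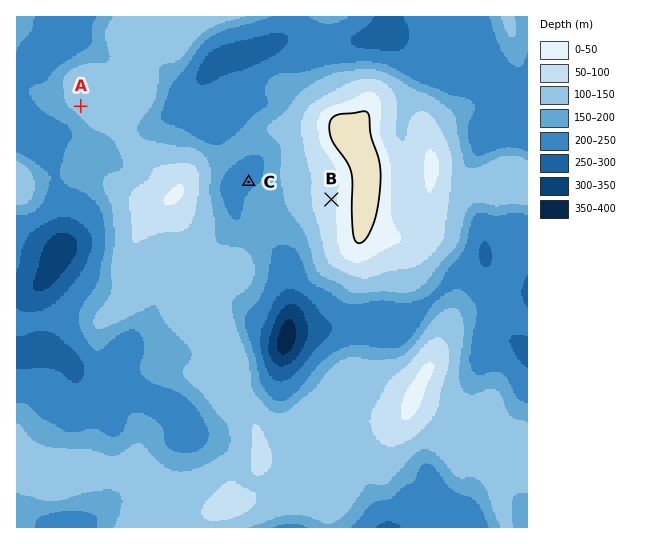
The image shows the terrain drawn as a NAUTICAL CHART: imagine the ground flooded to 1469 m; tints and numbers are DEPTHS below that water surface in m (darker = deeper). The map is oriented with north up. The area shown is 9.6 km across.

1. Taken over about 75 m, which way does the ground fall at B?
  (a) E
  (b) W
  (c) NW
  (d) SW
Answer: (b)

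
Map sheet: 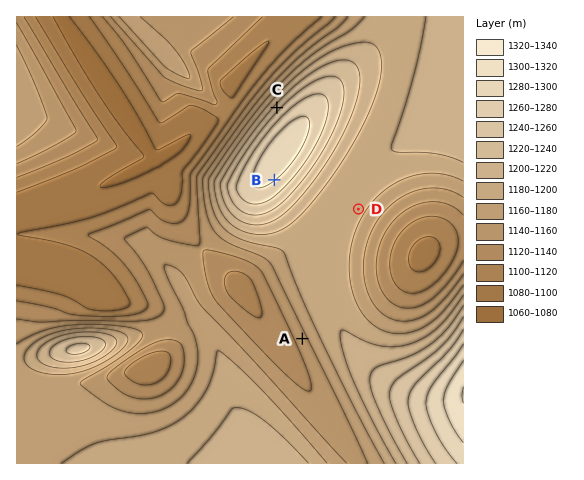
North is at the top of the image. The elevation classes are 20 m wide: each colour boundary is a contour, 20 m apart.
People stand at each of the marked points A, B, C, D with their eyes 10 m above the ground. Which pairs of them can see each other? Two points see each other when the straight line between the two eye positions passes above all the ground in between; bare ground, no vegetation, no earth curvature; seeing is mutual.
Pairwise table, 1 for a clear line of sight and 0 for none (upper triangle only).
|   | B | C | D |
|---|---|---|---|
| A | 1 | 0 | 0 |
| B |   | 0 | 1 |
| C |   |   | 0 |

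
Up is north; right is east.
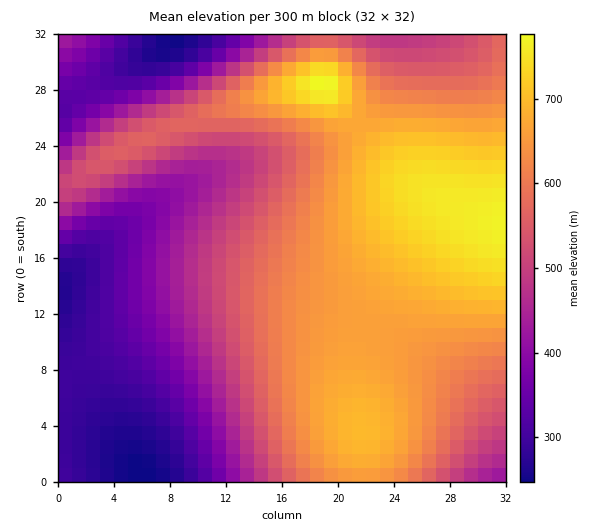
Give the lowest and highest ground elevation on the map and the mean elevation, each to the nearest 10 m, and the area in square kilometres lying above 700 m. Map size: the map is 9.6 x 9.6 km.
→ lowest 250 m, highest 790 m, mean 540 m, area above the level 10.3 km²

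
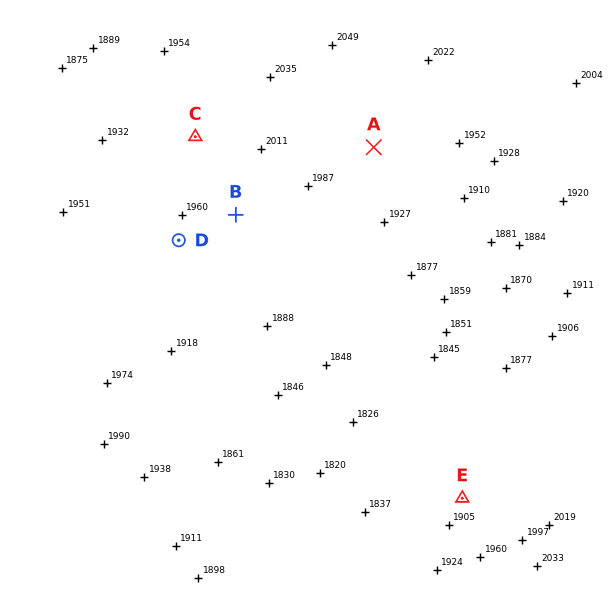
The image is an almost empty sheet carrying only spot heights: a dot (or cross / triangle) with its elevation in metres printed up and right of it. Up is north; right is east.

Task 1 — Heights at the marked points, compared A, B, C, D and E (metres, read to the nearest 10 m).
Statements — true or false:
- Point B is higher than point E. true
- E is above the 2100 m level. false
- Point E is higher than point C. false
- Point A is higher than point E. true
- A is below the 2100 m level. true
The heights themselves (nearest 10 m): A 1990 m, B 1970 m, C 1990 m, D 1950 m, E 1900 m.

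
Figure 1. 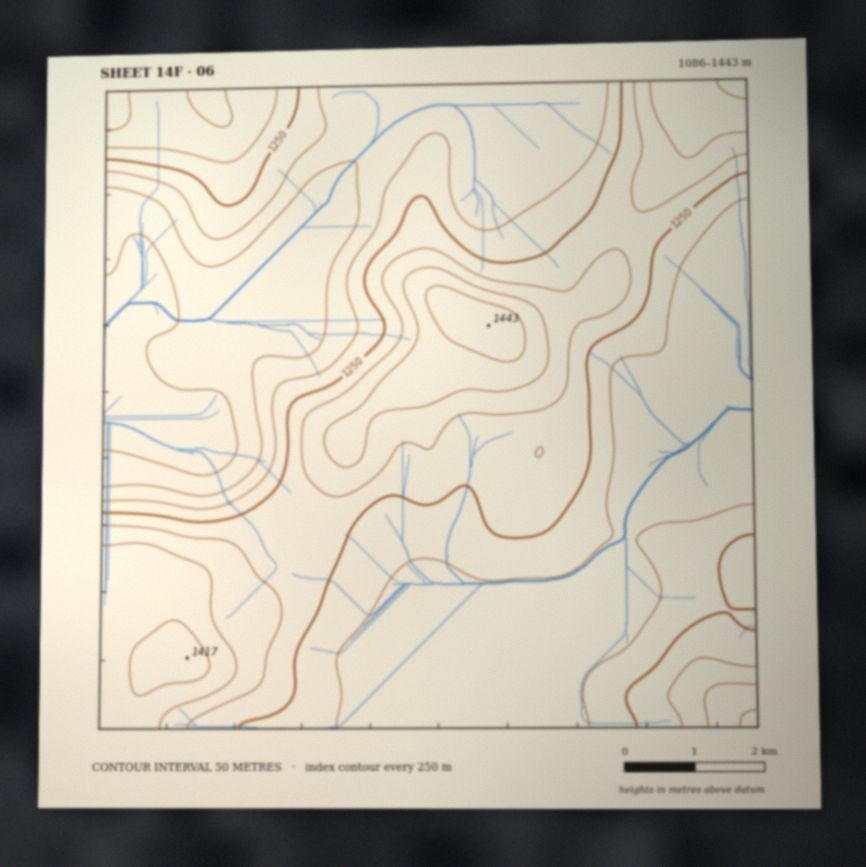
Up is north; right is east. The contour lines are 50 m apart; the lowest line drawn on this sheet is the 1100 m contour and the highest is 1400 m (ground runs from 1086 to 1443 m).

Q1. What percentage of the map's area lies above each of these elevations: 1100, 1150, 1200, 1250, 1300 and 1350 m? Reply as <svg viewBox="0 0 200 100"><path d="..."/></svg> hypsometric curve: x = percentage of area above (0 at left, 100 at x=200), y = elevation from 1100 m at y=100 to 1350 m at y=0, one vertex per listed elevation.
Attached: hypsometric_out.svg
<svg viewBox="0 0 200 100"><path d="M191 100l-17-20-57-20-36-20-35-20-23-20"/></svg>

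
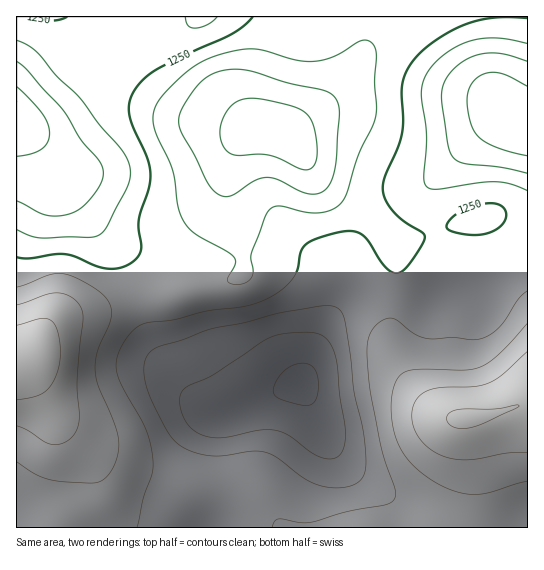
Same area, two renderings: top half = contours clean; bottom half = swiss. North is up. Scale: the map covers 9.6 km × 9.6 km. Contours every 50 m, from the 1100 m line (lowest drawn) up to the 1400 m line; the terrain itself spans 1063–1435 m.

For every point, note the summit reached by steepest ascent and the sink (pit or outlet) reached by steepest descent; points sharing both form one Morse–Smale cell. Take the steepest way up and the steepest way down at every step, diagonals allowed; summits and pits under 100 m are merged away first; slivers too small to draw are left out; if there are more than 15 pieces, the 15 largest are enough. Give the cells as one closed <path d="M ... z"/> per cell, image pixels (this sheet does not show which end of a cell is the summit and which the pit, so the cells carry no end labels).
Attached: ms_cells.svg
<path d="M418 16l-220 0-11 11-18 12-20 5-26 0-66 67-18 10-8 3-14-1-1 2 23 16 26 28 4 18 6 12 29 39 24 25 11 34 26-2 33-10 33-5 13-7-1-22-16-52 2-34 10-23 7-7 13-7 14 0 10 4 8-1 49-41 33-47 33-18z"/><path d="M370 293l-11 2-8 4-19 19-19 33-8 23-6 10-13 4-65 30 0 72-4 21-6 17 248-1 9-49 0-25-4-34-18-3-13-8-28-30-12-20-4-16 7-45z"/><path d="M273 128l-14 0-13 7-13 16-5 20-1 28 16 52 1 22-9 6-9 2-28 4-33 10-26 3 5 24 11 27 34 45 17 17 11 5 20-4 64-30 20-48 31-47 1-20-2-13 13-23 11-12-46-30-16-16-21-35-5-5z"/><path d="M138 299l-41 12-30 5-10 5-12 10-9 15-9 9-11 6 1 4 15 12 15 24 29 66 1 22-20 36 1 3 152 0 3-5 8-33-1-69 3-4-10-2-7-4-17-17-26-33-15-27z"/><path d="M506 16l-89 1-11 8-33 18-33 47-43 37-12 6 11 10 21 35 12 11 46 30 19-16 32-16 59-58 16-8 14 1-11-12-7-13 0-19 10-49z"/><path d="M527 16l-20 1-3 32-7 29 2 23 16 21-14-1-16 8-59 58-32 16-19 16 17 20 3 7 1 49 2 2 29 0 27-10 20-3 54-27z"/><path d="M527 257l-53 27-20 3-27 10-31 0-7 37 4 24 22 32 26 23 13 6 15 0 28-6 31-10z"/><path d="M18 125l-2 1 1 234 10-5 9-9 9-15 12-10 10-5 35-7 37-11-4-19-7-16-24-25-29-39-6-12-4-18-26-28z"/><path d="M197 16l-180 0-1 106 2 2 13 0 20-9 16-14 56-57 26 0 20-5 18-12z"/><path d="M527 404l-5 0-31 11-27 4 4 34 0 25-9 50 69-1z"/><path d="M17 364l-1 163 41 1 19-35 1-20-4-14-26-58-15-24z"/><path d="M375 220l-11 11-13 23 2 28-12 26 18-13 11-2 26 2-1-49-3-7z"/>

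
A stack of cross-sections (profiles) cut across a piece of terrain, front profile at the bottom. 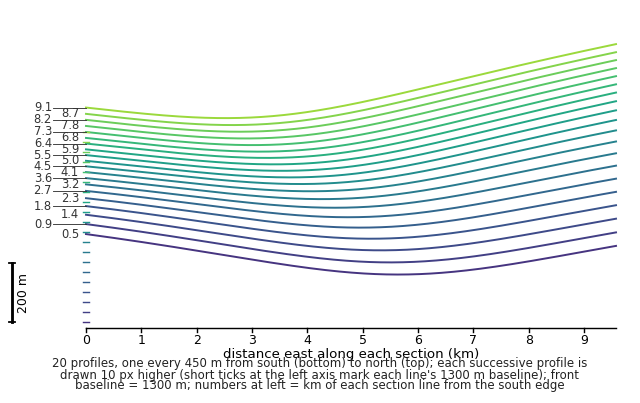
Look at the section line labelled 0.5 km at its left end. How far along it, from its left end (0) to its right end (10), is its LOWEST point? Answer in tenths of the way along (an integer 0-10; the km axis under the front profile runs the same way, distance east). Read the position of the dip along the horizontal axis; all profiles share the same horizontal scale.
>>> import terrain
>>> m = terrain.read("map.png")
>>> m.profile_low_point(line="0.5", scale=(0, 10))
6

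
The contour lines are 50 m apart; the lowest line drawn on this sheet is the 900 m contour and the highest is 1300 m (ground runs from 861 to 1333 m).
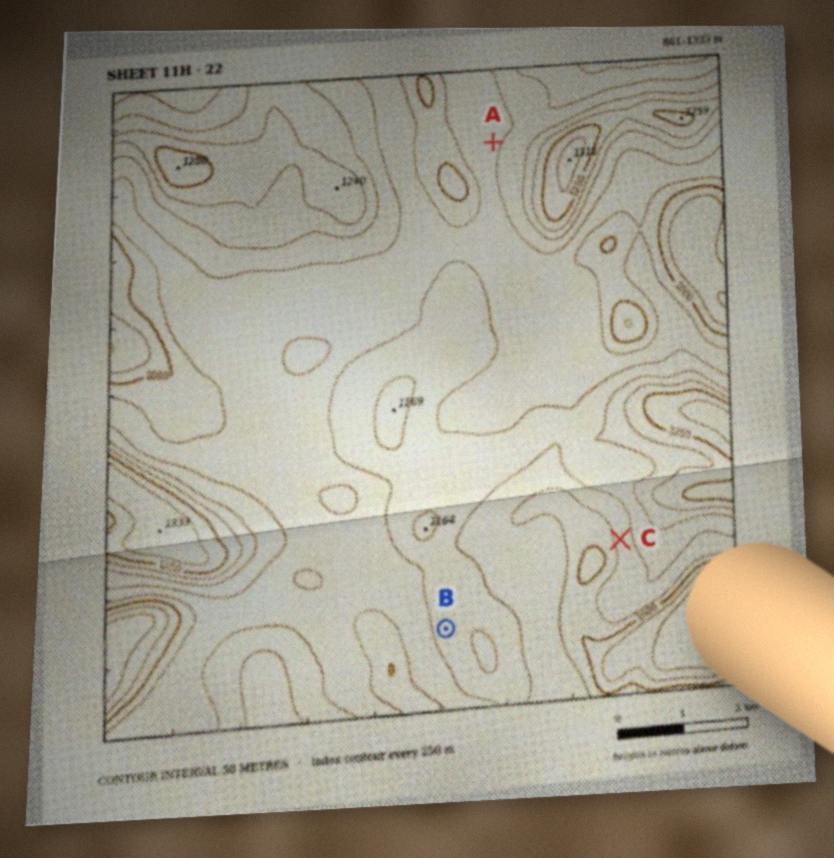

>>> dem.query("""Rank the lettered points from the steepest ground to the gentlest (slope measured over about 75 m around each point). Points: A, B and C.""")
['C', 'B', 'A']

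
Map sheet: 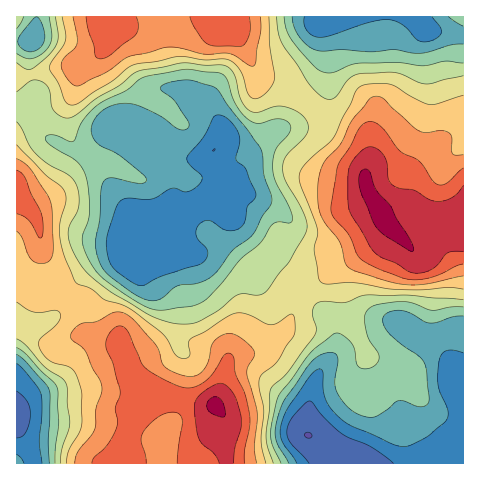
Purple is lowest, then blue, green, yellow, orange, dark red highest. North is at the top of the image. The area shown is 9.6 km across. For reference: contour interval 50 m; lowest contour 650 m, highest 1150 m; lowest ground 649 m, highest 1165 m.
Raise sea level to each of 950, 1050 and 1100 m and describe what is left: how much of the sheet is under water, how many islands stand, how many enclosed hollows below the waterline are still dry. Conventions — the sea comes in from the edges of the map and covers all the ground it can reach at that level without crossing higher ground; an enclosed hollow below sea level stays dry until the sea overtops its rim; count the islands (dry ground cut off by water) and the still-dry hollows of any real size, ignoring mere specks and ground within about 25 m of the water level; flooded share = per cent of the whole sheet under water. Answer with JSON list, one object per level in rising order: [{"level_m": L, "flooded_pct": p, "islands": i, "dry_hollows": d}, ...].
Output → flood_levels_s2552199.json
[{"level_m": 950, "flooded_pct": 62, "islands": 0, "dry_hollows": 0}, {"level_m": 1050, "flooded_pct": 85, "islands": 0, "dry_hollows": 0}, {"level_m": 1100, "flooded_pct": 94, "islands": 0, "dry_hollows": 0}]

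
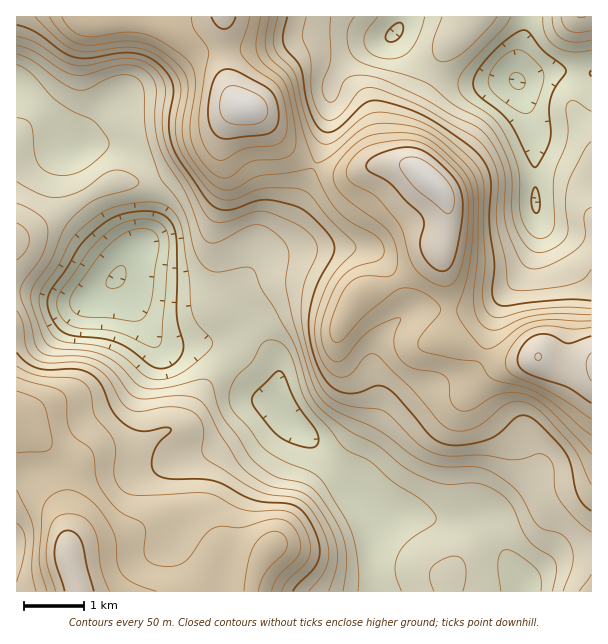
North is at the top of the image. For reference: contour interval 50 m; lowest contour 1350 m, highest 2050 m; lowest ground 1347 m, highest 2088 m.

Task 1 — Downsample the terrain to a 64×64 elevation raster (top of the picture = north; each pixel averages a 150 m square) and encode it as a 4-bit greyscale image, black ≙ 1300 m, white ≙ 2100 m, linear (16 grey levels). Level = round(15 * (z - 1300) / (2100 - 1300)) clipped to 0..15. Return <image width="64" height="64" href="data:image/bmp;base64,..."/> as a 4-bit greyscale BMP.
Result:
<image width="64" height="64" href="data:image/bmp;base64,Qk12CAAAAAAAAHYAAAAoAAAAQAAAAEAAAAABAAQAAAAAAAAIAAATCwAAEwsAABAAAAAAAAAAAAAAABEREQAiIiIAMzMzAERERABVVVUAZmZmAHd3dwCIiIgAmZmZAKqqqgC7u7sAzMzMAN3d3QDu7u4A////AKq7ze7dzLu7u7u7u7u7qpiHdmVURFVWZmZlVUREVWd4qrzd7tzLu7u7u7u7u7u6mYh2ZVREVVZmZmVVRERVZ3eavN7t3Mu7uqqru7u7u7qpmHdlRERVVmZmZVVERVVmd5q83u3cy7uqqqq7u7u8u7qYh2VERFVVZmZlVVRVVmZ3mrze7dzLuqqqqqu7u7zLuqmHZUREVVVVZlVVVVVmZneavN7d3Mu6qqqqqru7u8u6qYdlRERFVVVVVVVVVmZnd5q83d3Mu7qqqqqqqqu7u7qYdlVERERVVVVVVVVmZnd3mrzd3My7uqqqqqqqqqu7qph2VEREREVVVVVVVWZ3d3iqvMzMy7qqqqqqqqqqqqqph2VURERERVVVVVVWZ3d3iKu7zMy7uqqqqqqqqpmZmZh3ZURERERFVVVVVVZnd3iJq7u7u7uqqZqqqqqZmIiIh3ZURERERFVVVVVVZnd3iImru7u7uqmZmZmZmZmId3dmZVRERERVVVVVVWZnd3eImbu7u7u6qZmZmIiIiId2ZmVVRERERVVWZmZmZnd3d4iZu7u7u6qpmZiIiIiHd2ZVVVRERERVVmZmZmZ3d3d3iJq7u7u7qqmZmIiIiHd2ZVVUREREVVVmZ3d3d3d3d3iImru7u7uqqZmYiIiHd2ZVVERERFVVVmd3iIiIiIiIiImqy7u7uqqpmZiIiId3ZVVEREREVVZmd3iImYiIiIiImavMy7uqqpmZiIiIh3ZlVEQzNEVWZmd3iJmZmZiIiImau8zLuqqpmYiIiIiHZlVEQzNEVWZnd3iJmaqpmYiImau8zLu6qpmYiIiIiHdlVEQzM0VWZ3d3iJmaqqqZmImau8zMu7qqmYh3d4h3dmVEQzM0VWd3iIiImaqqqqqZmau8zbu7uqqZh3d3d3dmVURDM0RWeIiIiImaqqu7qqqqvM3du7uqqpmHZmZmZmZVREQzRWeImZiImaqqq7u7u7vM3d6qqqqZmHdlVVVWZlVURERFZ4mZmZmaqqqru7u8zd3d7qmZmZmHdlVERFVVVVVEREV4mqmZmaqqqru7vM3d7t7umId4h3dlVEM0RVVVVVRERXmqqpmaqru7u7u8ze7u7u6IdmZmZlVEMzNEVVVVVERWiau6qaqru7u7u7zN7u7d7odmVVVURDMzM0RFVVVVVVaKu7qqqru7zMy7u8ze7t3eh2VEREMzMyMzRFVVVVVVZ4q7u6qqq7vMzLu7vM3d3d2HZUMzMyIiIjNEVVVVVVVnirzLuqqru7zLu6qrvMzMzHZUMyIiIiIiNEVVVVVVVmeKu8y7uqq7u7u6qaqru7u7dlQyIhEREiI0RVVVVVVmd4mrzMu7uru7u7qZmZmZqql2VDIhERERIjNFVVVVVWZ3iavMzLu7u7u7upiIiIiIiHZUMiEREREiM0VVVVVWZneJq7zMy7u7zMu6mIiIiIiIdlVDIhERERIzRVVVVWZmd4iau8y7u8zMzLqYh3d3d4h3ZUQyIREREjNFVmZmZmZ3iJmru7u8zd3cupiHd3d3d3dmVDMhERESM0VmZmZmZnd4iaqqu7zN3dy6mHdmZ3d3h3ZVQyIRERIjRWZmZmZmd3iJmaqrvN3u3bqYd2ZmZ3eHdmVEMiEREiNFZmZmZmZ3eImZqqvM3e7duph2ZVVmZ4d3ZVQzIiESI1Znd2ZmZ3d4iZqqu8zd7u3KmHZVVVZnh3dmVUQzIiI0Vnd3d2Z3d4iZqqu8zd3u7cqXdlRFVmd3dmZlVEMzM0RWeIiHd3eIiZqru8zN3e7typdlRERWZ3dmZmZVVERERWZ4iIiIiIiZqru8zN3d7u3Kl2VERFZnZmZmZmVVVVVVZ4mZmZiJmZqru8zN3e7u7cqXZURFVmZmZVVmZmZlVVZniaqqmZmZmqu8zN3e7v/typhlREVWZmVVVVVmZmZmZniau7qqqqqqu8zd3e7v/u26mGVERVZmVVVVVVZmZlZniau7u7qqqqq7zd3e7v/u3LqXZUREVmZVVEREVVVVVmeKvMzLu7u7qrvN3d7u7u3LqYdlRERVZlVURERFVVVWeJu8zMzMy7uqq7zd3e7t3LqYh2VERFVmVUREREVVVVZ5q8zd3MzMy6qqu8zd3dzLqYh2VENERVZVRERERVVVZomrzd3d3dzLqZmqu8zMy6qYh3ZUMzRFVVVURERVVVVniavN3u7u3cupiJqru7uqmYd3ZUQzNEVVVVRERVVVVWeJq83u7u7typh4iaqqqpmId2ZUQzM0RVVEREVVVVVVZ4mrze7//u3KmHeImZmZiHdmVUQzMzRFVURFVVVVVVVniavN7v/u7bqHd3iIiIh3ZlVUQzIjNEVUREVVVlVVVWZ4q83u7u7cuYdmd4iHd2ZlVUQzIiI0REREVVZmZlVVZ4mrze7u3cyph2Z3d3dmZmVUQzIiIjNEREVVZndmZmZniavN3d3cy6mHdmZ2ZmZlVVVDMiIiM0REVWZ3eHd3d3iau8zd3Mu6mId2ZmZVVVVmVVQzIiMzRERmZ4iZmIiIiau8zN3My6mYh3ZmVVVVVWZlVEMyMzRERGd4iaqqqZmqu8zMzcy7qYh3dmVURERVZmZlRDMzRFVVeImau7u7u7vMzMzdzLuZiHd2ZVRERFVmZmZUQzRFZmaImau8zMu7zMzMzd3cy6mId3ZlVERERVZmZmVERFVnd5mau8zMzMzMzMzN3dzLqYh3dmZVRERFVmZmZVREVmd3"/>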